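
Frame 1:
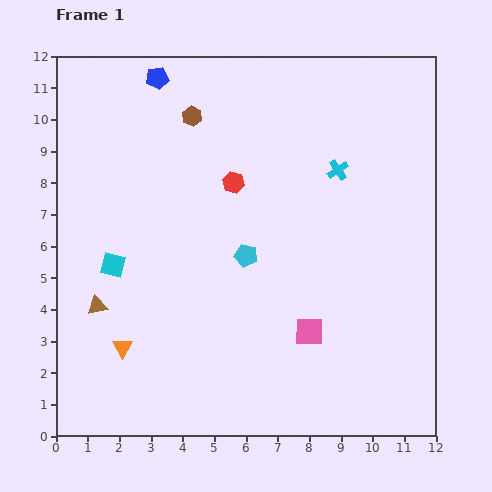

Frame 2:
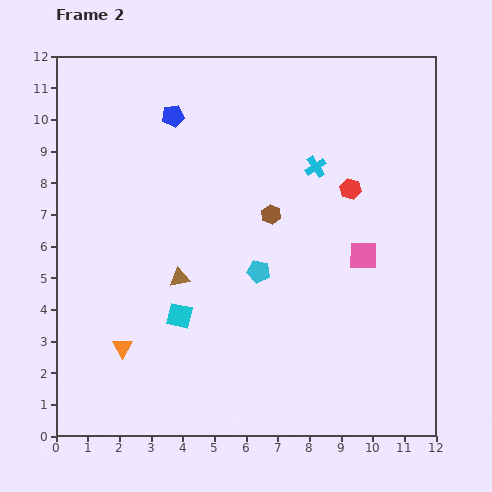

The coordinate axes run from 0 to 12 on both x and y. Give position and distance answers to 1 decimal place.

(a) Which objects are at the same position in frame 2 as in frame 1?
the orange triangle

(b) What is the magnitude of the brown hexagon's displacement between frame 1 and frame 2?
4.0

The brown hexagon moved from (4.3, 10.1) to (6.8, 7.0), a distance of √(2.5² + 3.1²) ≈ 4.0.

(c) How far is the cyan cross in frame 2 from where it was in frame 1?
0.7

The cyan cross moved from (8.9, 8.4) to (8.2, 8.5), a distance of √(0.7² + 0.1²) ≈ 0.7.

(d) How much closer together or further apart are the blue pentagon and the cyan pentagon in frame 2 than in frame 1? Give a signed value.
-0.7

Distance in frame 1: 6.3. Distance in frame 2: 5.6.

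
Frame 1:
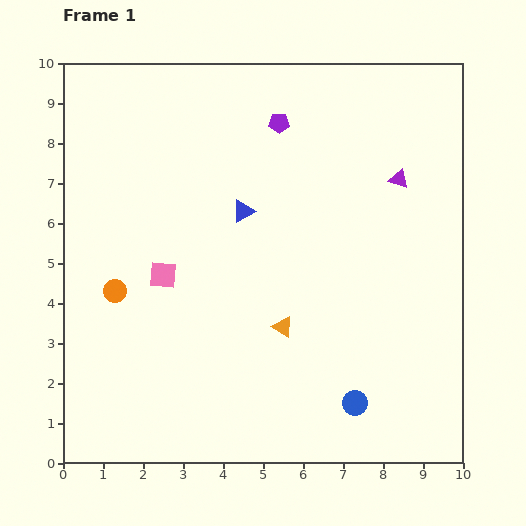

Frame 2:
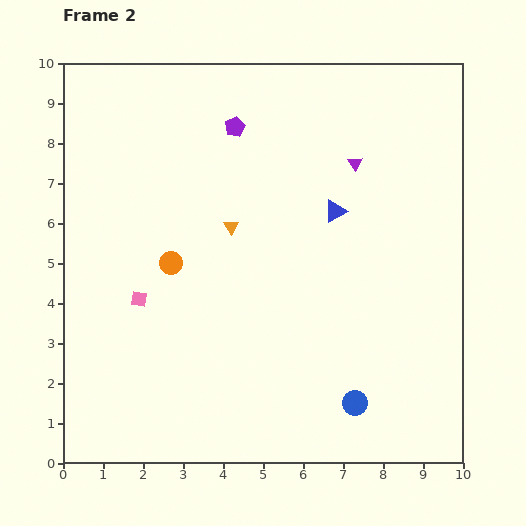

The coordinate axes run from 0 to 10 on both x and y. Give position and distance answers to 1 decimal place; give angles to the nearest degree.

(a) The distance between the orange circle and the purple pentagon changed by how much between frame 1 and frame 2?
-2.1

Distance in frame 1: 5.9. Distance in frame 2: 3.8.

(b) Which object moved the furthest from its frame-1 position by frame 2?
the orange triangle

(moved 2.8; next 2.3)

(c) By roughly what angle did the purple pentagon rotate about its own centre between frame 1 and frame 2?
25° counter-clockwise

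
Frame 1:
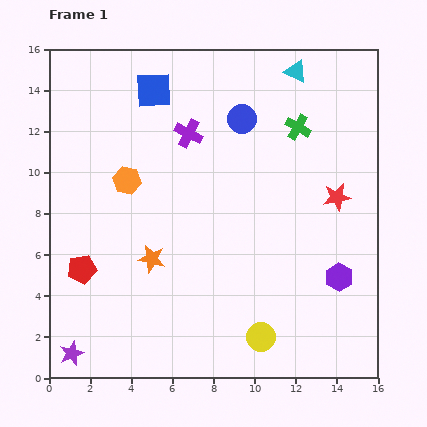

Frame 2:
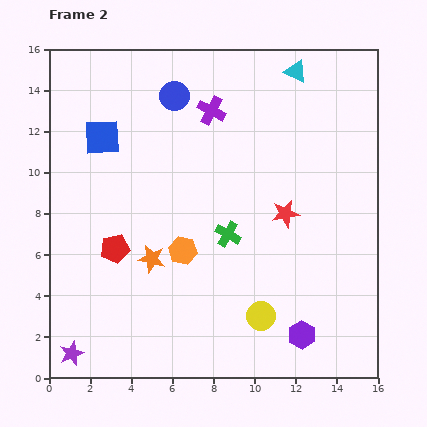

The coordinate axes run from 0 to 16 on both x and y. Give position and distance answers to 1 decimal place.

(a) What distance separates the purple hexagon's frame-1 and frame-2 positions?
3.3

The purple hexagon moved from (14.1, 4.9) to (12.3, 2.1), a distance of √(1.8² + 2.8²) ≈ 3.3.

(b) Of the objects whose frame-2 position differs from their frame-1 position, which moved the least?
the yellow circle

(moved 1.0)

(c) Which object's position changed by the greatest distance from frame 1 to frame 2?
the green cross

(moved 6.2; next 4.3)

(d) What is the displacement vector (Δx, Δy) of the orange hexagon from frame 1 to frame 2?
(2.7, -3.4)

The orange hexagon was at (3.8, 9.6) in frame 1 and (6.5, 6.2) in frame 2.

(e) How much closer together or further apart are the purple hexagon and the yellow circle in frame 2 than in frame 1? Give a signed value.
-2.6

Distance in frame 1: 4.8. Distance in frame 2: 2.2.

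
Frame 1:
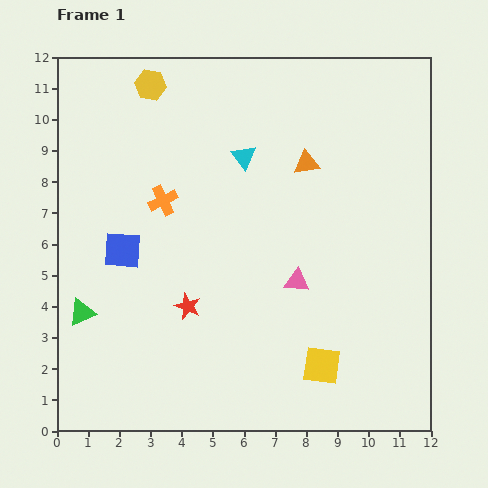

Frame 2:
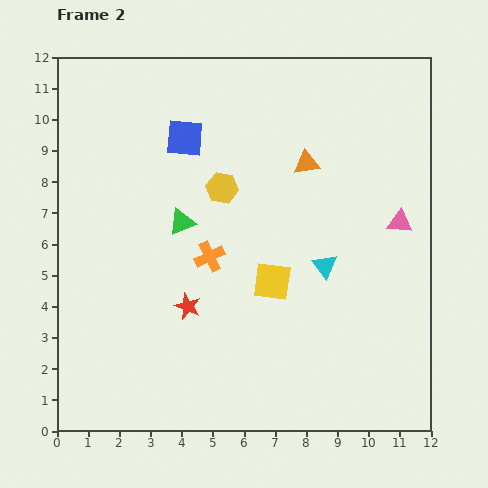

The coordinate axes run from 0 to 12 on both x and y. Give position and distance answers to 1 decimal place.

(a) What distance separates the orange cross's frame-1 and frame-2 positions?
2.3

The orange cross moved from (3.4, 7.4) to (4.9, 5.6), a distance of √(1.5² + 1.8²) ≈ 2.3.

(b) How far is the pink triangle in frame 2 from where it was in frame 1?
3.8

The pink triangle moved from (7.7, 4.8) to (11.0, 6.7), a distance of √(3.3² + 1.9²) ≈ 3.8.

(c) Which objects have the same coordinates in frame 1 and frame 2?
the red star, the orange triangle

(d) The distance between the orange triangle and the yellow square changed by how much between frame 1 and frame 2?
-2.5

Distance in frame 1: 6.5. Distance in frame 2: 4.0.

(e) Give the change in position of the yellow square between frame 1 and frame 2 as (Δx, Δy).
(-1.6, 2.7)

The yellow square was at (8.5, 2.1) in frame 1 and (6.9, 4.8) in frame 2.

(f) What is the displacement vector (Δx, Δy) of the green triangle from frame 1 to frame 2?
(3.2, 2.9)

The green triangle was at (0.8, 3.8) in frame 1 and (4.0, 6.7) in frame 2.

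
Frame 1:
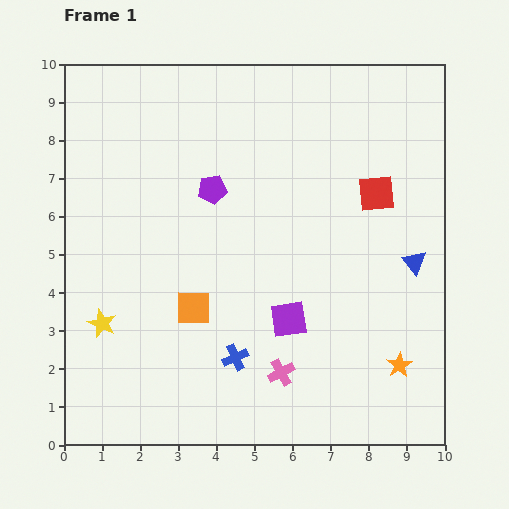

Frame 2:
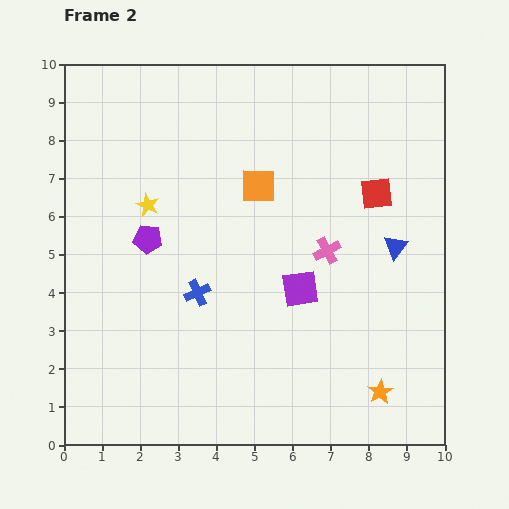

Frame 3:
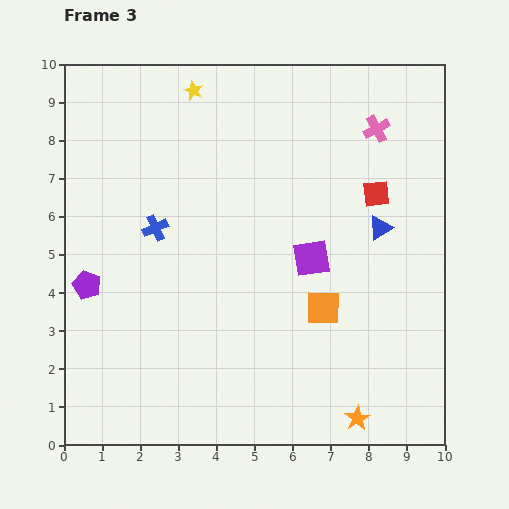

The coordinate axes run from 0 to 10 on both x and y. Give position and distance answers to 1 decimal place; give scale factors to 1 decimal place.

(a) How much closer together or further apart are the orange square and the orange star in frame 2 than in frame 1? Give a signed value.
+0.7

Distance in frame 1: 5.6. Distance in frame 2: 6.3.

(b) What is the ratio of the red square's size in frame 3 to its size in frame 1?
0.7×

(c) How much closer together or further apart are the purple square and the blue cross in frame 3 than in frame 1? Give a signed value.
+2.5

Distance in frame 1: 1.7. Distance in frame 3: 4.2.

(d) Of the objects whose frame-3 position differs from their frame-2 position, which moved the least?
the blue triangle

(moved 0.6)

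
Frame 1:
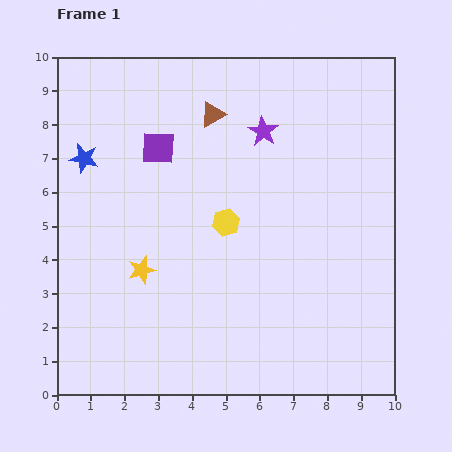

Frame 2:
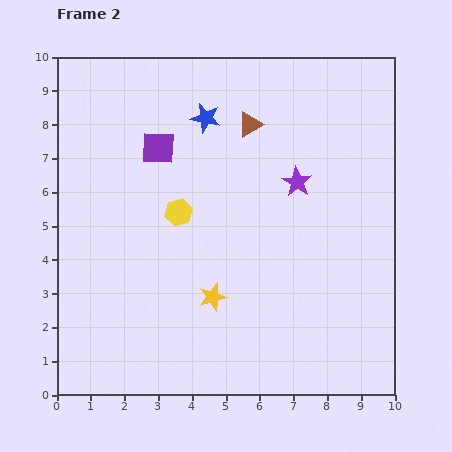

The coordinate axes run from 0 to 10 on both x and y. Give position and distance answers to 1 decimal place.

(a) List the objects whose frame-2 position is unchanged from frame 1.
the purple square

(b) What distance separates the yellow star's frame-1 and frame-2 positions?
2.2

The yellow star moved from (2.5, 3.7) to (4.6, 2.9), a distance of √(2.1² + 0.8²) ≈ 2.2.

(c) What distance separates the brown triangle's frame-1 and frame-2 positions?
1.1

The brown triangle moved from (4.6, 8.3) to (5.7, 8.0), a distance of √(1.1² + 0.3²) ≈ 1.1.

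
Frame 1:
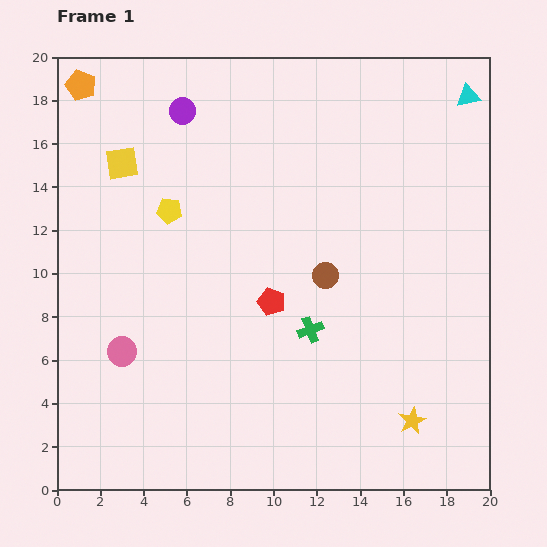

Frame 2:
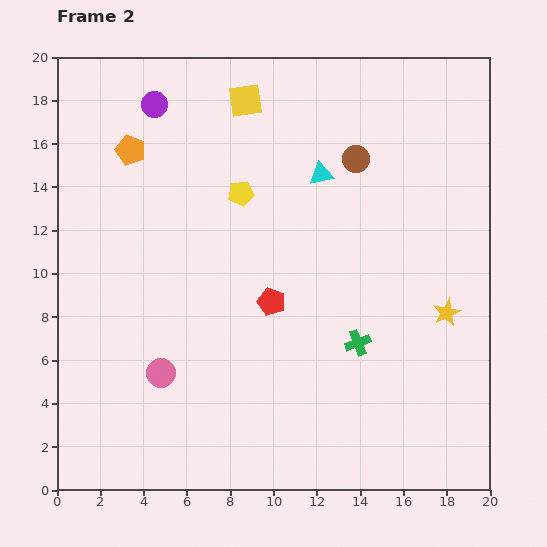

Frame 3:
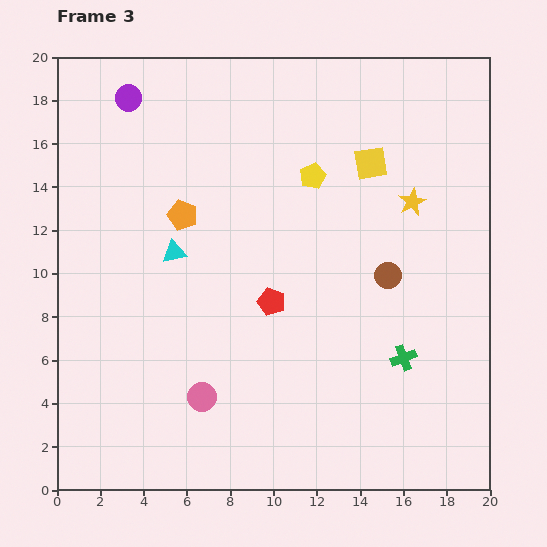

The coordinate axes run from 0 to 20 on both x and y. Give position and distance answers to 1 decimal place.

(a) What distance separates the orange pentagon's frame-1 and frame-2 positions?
3.8

The orange pentagon moved from (1.1, 18.7) to (3.4, 15.7), a distance of √(2.3² + 3.0²) ≈ 3.8.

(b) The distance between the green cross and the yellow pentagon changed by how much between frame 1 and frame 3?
+0.9

Distance in frame 1: 8.5. Distance in frame 3: 9.4.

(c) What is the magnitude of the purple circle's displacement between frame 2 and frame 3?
1.2

The purple circle moved from (4.5, 17.8) to (3.3, 18.1), a distance of √(1.2² + 0.3²) ≈ 1.2.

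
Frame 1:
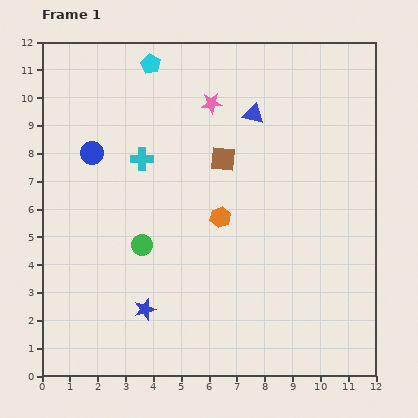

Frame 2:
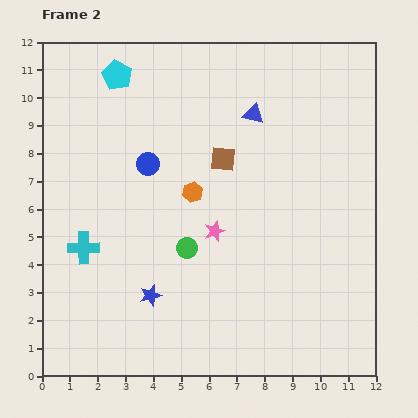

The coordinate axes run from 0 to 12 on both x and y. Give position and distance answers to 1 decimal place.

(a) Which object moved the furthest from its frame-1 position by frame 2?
the pink star

(moved 4.6; next 3.8)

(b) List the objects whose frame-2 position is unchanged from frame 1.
the brown square, the blue triangle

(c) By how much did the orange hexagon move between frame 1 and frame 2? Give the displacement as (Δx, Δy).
(-1.0, 0.9)

The orange hexagon was at (6.4, 5.7) in frame 1 and (5.4, 6.6) in frame 2.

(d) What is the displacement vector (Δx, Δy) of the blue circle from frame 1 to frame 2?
(2.0, -0.4)

The blue circle was at (1.8, 8.0) in frame 1 and (3.8, 7.6) in frame 2.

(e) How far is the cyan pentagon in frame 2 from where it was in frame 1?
1.3

The cyan pentagon moved from (3.9, 11.2) to (2.7, 10.8), a distance of √(1.2² + 0.4²) ≈ 1.3.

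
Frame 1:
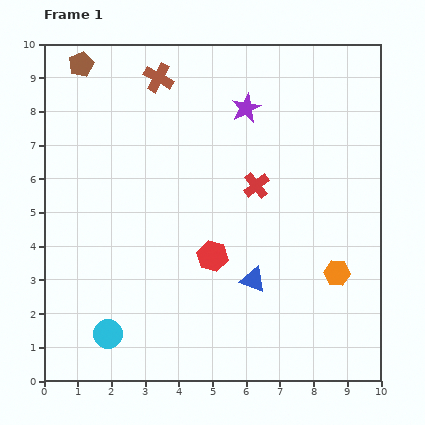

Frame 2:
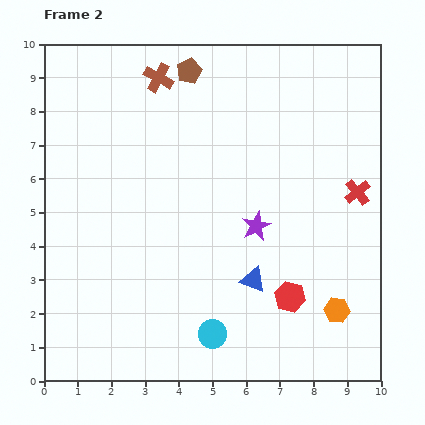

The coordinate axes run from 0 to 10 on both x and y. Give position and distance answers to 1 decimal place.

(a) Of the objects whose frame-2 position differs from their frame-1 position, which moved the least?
the orange hexagon

(moved 1.1)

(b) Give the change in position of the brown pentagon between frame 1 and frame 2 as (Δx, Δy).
(3.2, -0.2)

The brown pentagon was at (1.1, 9.4) in frame 1 and (4.3, 9.2) in frame 2.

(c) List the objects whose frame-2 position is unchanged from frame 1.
the blue triangle, the brown cross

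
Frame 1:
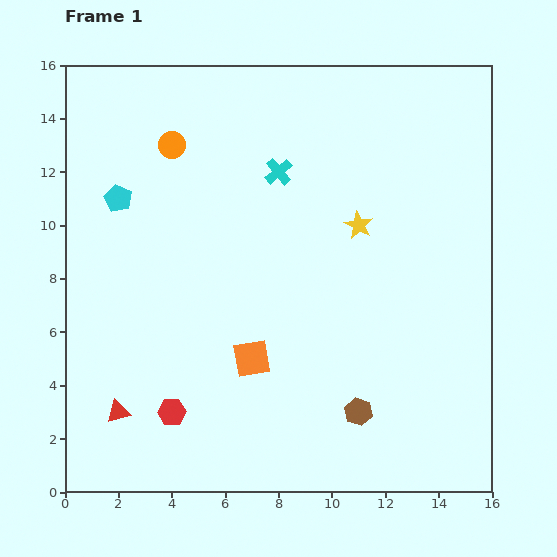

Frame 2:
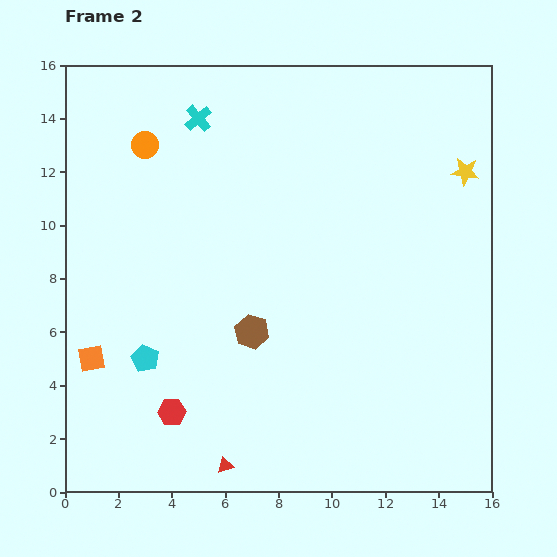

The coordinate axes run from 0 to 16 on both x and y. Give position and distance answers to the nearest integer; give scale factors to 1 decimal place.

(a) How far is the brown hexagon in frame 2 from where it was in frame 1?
5

The brown hexagon moved from (11, 3) to (7, 6), a distance of √(4² + 3²) ≈ 5.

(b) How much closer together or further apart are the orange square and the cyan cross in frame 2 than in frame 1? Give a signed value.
+3

Distance in frame 1: 7. Distance in frame 2: 10.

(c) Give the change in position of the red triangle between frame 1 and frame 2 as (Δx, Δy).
(4, -2)

The red triangle was at (2, 3) in frame 1 and (6, 1) in frame 2.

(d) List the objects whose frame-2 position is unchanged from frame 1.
the red hexagon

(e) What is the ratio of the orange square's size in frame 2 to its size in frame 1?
0.7×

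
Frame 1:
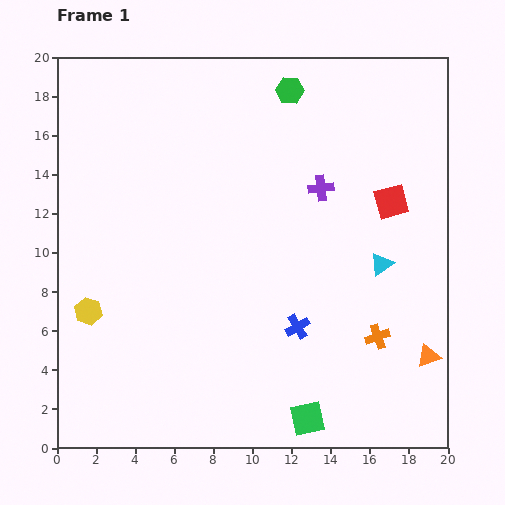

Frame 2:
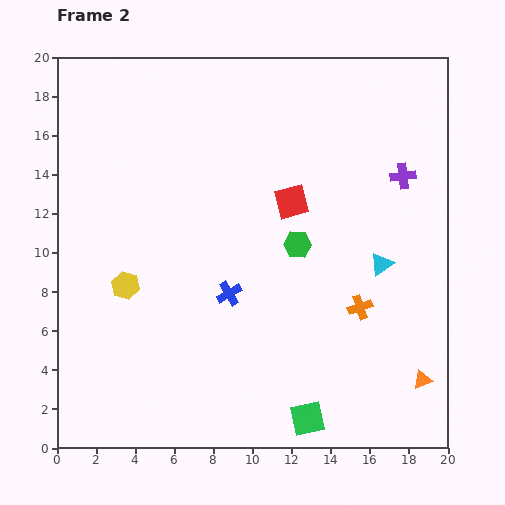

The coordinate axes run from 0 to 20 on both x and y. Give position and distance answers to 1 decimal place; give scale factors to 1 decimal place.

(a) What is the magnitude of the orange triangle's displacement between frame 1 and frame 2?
1.2

The orange triangle moved from (19.0, 4.7) to (18.7, 3.5), a distance of √(0.3² + 1.2²) ≈ 1.2.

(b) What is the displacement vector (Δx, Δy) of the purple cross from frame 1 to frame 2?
(4.2, 0.6)

The purple cross was at (13.5, 13.3) in frame 1 and (17.7, 13.9) in frame 2.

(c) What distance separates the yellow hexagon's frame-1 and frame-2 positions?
2.3

The yellow hexagon moved from (1.6, 7.0) to (3.5, 8.3), a distance of √(1.9² + 1.3²) ≈ 2.3.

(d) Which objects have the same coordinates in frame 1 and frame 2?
the green square, the cyan triangle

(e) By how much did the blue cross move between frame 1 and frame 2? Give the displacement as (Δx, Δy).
(-3.5, 1.7)

The blue cross was at (12.3, 6.2) in frame 1 and (8.8, 7.9) in frame 2.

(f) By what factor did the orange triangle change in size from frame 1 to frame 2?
0.8×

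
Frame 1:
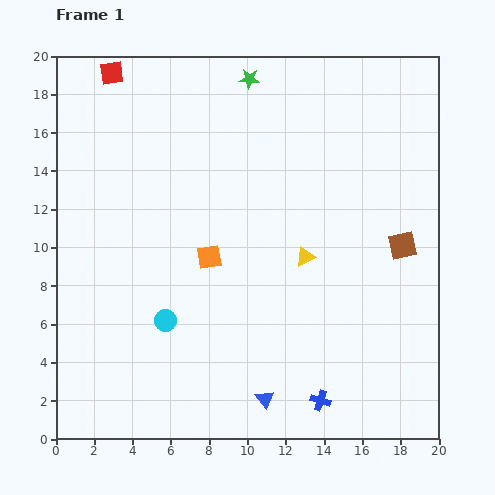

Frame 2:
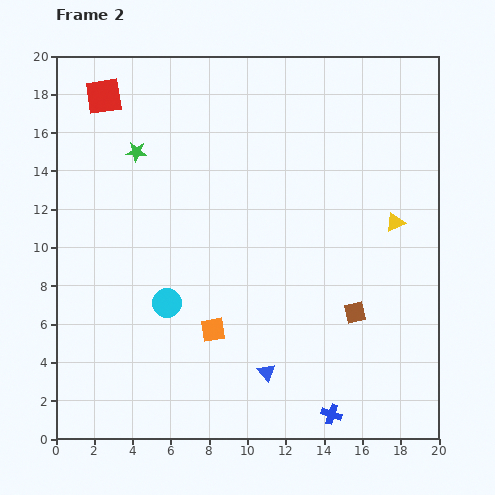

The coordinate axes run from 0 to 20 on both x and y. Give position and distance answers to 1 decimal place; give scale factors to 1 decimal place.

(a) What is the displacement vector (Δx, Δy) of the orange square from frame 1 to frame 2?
(0.2, -3.8)

The orange square was at (8.0, 9.5) in frame 1 and (8.2, 5.7) in frame 2.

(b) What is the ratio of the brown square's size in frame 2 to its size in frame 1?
0.7×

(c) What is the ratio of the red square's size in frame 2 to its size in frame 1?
1.5×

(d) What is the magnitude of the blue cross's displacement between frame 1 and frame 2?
0.9

The blue cross moved from (13.8, 2.0) to (14.4, 1.3), a distance of √(0.6² + 0.7²) ≈ 0.9.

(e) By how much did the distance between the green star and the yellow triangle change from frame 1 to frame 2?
+4.3

Distance in frame 1: 9.7. Distance in frame 2: 14.0.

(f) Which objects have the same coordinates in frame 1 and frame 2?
none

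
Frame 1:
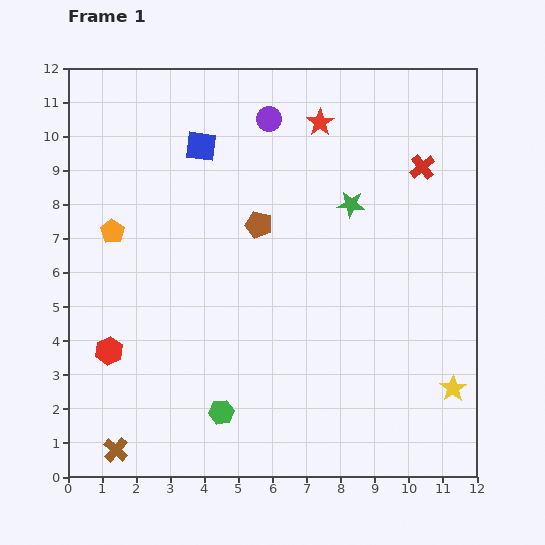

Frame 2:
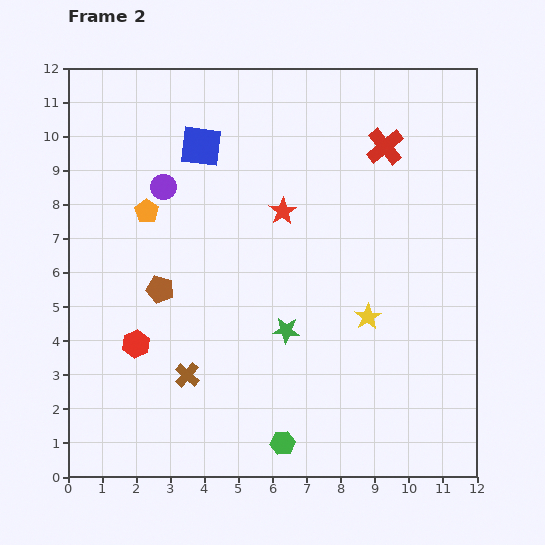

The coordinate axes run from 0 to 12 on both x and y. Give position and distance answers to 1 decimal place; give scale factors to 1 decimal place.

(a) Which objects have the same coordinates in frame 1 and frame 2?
the blue square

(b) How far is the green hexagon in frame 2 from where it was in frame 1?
2.0

The green hexagon moved from (4.5, 1.9) to (6.3, 1.0), a distance of √(1.8² + 0.9²) ≈ 2.0.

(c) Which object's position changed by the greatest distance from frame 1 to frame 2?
the green star

(moved 4.2; next 3.7)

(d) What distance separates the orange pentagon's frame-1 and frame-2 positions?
1.2

The orange pentagon moved from (1.3, 7.2) to (2.3, 7.8), a distance of √(1.0² + 0.6²) ≈ 1.2.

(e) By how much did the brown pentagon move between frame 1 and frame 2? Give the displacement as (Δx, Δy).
(-2.9, -1.9)

The brown pentagon was at (5.6, 7.4) in frame 1 and (2.7, 5.5) in frame 2.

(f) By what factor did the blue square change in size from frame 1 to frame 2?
1.3×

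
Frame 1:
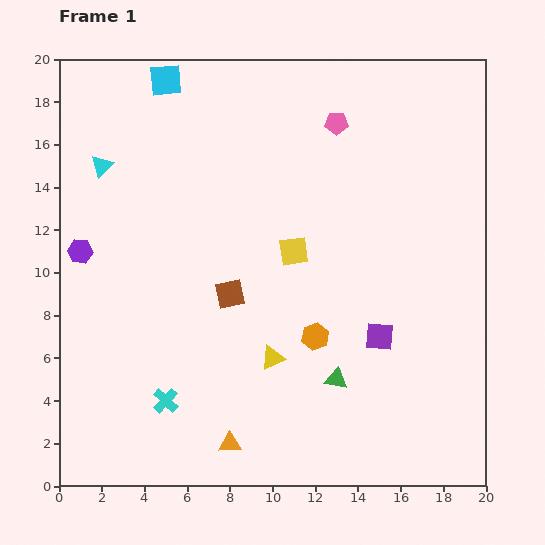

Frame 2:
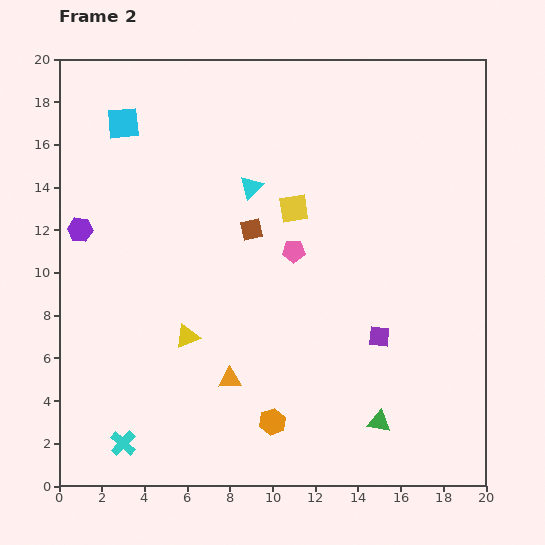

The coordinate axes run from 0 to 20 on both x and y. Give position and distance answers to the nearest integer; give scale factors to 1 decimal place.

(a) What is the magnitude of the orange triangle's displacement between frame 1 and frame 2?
3

The orange triangle moved from (8, 2) to (8, 5), a distance of √(0² + 3²) ≈ 3.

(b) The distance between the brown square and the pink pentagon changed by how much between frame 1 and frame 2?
-7

Distance in frame 1: 9. Distance in frame 2: 2.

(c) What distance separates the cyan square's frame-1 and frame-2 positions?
3

The cyan square moved from (5, 19) to (3, 17), a distance of √(2² + 2²) ≈ 3.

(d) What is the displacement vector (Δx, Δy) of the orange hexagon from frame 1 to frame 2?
(-2, -4)

The orange hexagon was at (12, 7) in frame 1 and (10, 3) in frame 2.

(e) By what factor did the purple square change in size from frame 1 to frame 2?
0.7×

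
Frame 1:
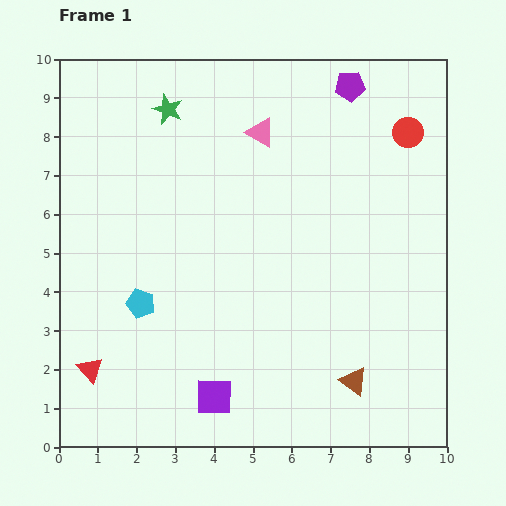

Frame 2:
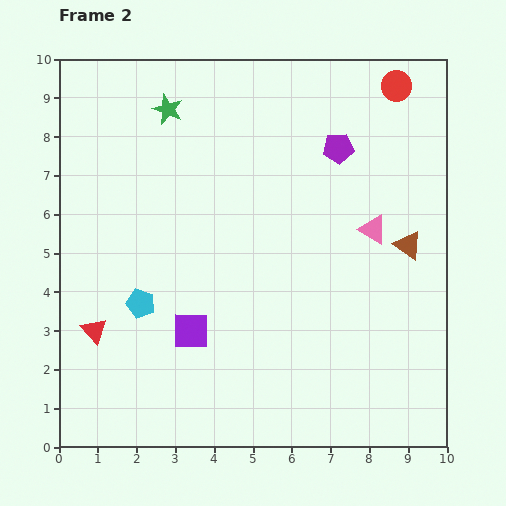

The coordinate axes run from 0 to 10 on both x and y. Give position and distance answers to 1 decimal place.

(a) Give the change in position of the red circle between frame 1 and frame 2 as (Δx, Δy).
(-0.3, 1.2)

The red circle was at (9.0, 8.1) in frame 1 and (8.7, 9.3) in frame 2.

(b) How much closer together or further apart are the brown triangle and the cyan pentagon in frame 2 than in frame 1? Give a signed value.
+1.2

Distance in frame 1: 5.9. Distance in frame 2: 7.1.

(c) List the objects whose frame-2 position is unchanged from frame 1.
the cyan pentagon, the green star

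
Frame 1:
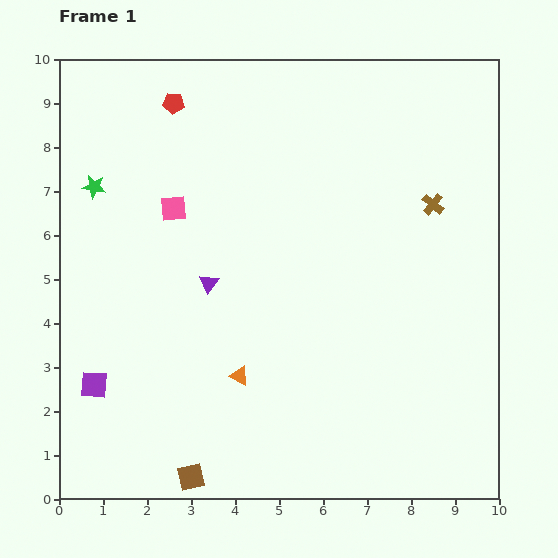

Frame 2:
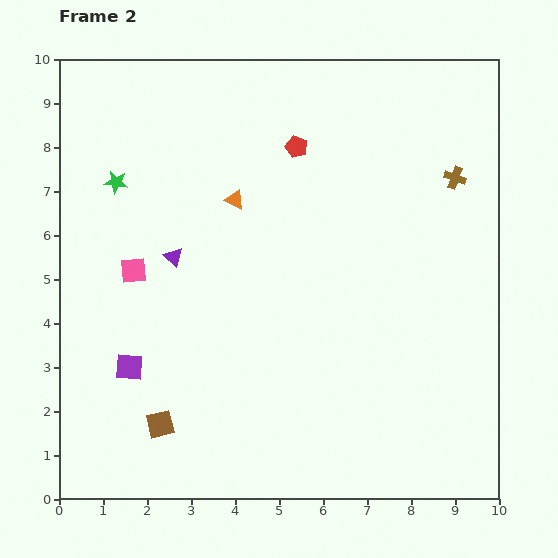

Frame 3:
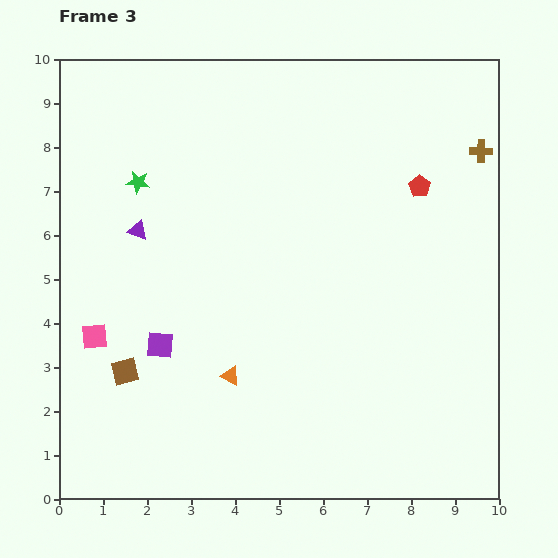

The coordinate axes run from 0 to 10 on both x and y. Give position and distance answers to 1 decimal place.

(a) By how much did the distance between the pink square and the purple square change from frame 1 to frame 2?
-2.2

Distance in frame 1: 4.4. Distance in frame 2: 2.2.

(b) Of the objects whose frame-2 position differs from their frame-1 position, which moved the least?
the green star

(moved 0.5)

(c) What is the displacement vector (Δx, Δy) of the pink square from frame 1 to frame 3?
(-1.8, -2.9)

The pink square was at (2.6, 6.6) in frame 1 and (0.8, 3.7) in frame 3.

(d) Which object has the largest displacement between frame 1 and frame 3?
the red pentagon

(moved 5.9; next 3.4)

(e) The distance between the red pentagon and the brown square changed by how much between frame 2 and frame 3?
+0.9

Distance in frame 2: 7.0. Distance in frame 3: 7.9.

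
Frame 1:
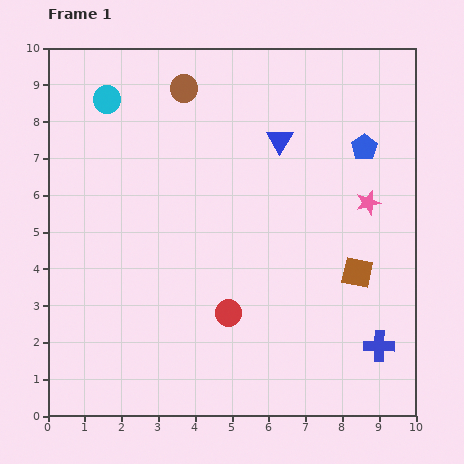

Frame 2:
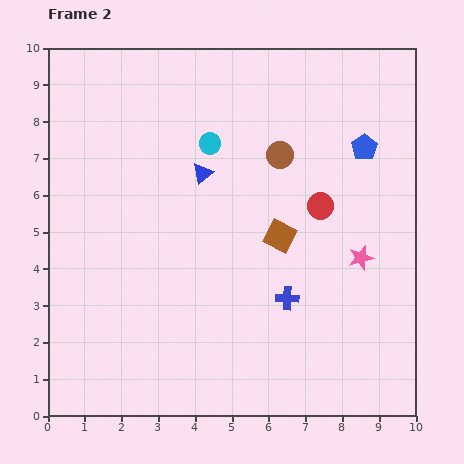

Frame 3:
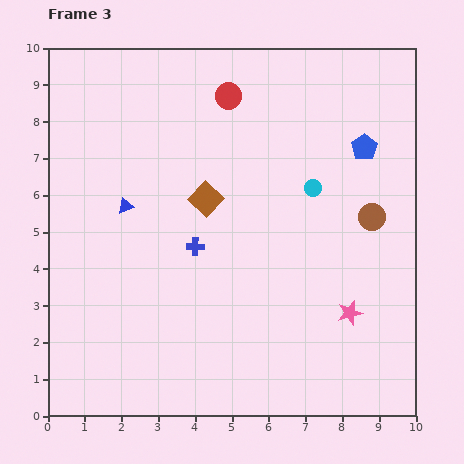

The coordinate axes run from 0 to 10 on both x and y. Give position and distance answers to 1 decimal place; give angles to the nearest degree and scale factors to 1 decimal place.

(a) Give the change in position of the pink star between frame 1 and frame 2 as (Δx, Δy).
(-0.2, -1.5)

The pink star was at (8.7, 5.8) in frame 1 and (8.5, 4.3) in frame 2.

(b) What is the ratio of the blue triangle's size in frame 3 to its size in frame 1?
0.6×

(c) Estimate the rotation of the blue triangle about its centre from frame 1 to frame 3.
41° clockwise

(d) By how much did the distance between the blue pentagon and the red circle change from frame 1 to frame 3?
-1.8

Distance in frame 1: 5.8. Distance in frame 3: 4.0.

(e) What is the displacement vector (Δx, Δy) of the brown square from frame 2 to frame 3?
(-2.0, 1.0)

The brown square was at (6.3, 4.9) in frame 2 and (4.3, 5.9) in frame 3.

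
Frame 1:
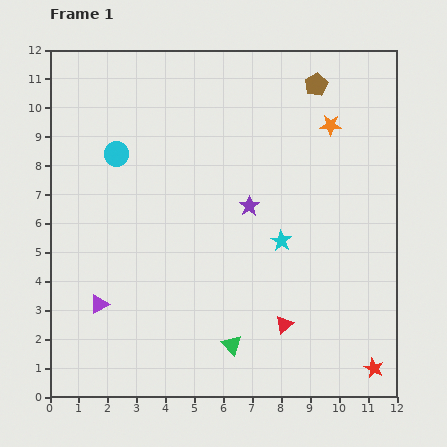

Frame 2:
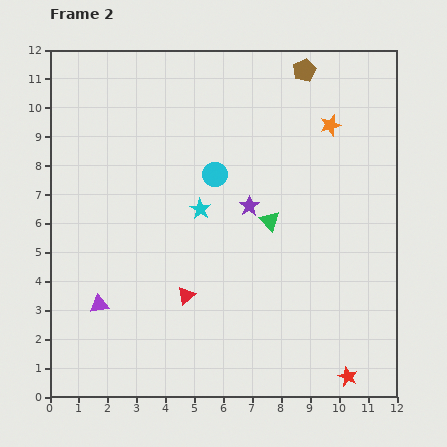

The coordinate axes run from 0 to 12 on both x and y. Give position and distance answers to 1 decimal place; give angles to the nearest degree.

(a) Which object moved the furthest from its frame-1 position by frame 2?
the green triangle

(moved 4.5; next 3.5)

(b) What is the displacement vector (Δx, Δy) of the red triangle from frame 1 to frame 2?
(-3.4, 1.0)

The red triangle was at (8.1, 2.5) in frame 1 and (4.7, 3.5) in frame 2.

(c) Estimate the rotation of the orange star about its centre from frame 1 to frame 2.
16° counter-clockwise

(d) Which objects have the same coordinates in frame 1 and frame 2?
the purple triangle, the orange star, the purple star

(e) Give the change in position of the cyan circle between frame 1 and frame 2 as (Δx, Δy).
(3.4, -0.7)

The cyan circle was at (2.3, 8.4) in frame 1 and (5.7, 7.7) in frame 2.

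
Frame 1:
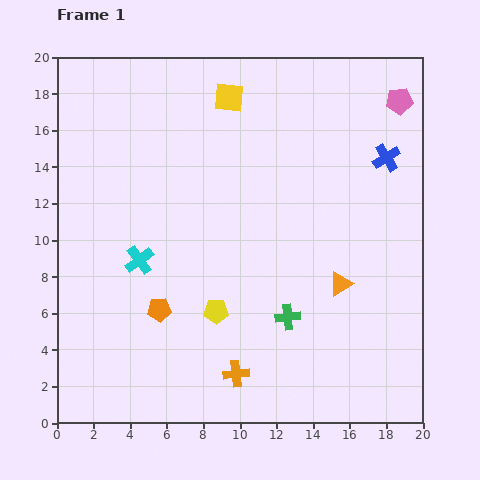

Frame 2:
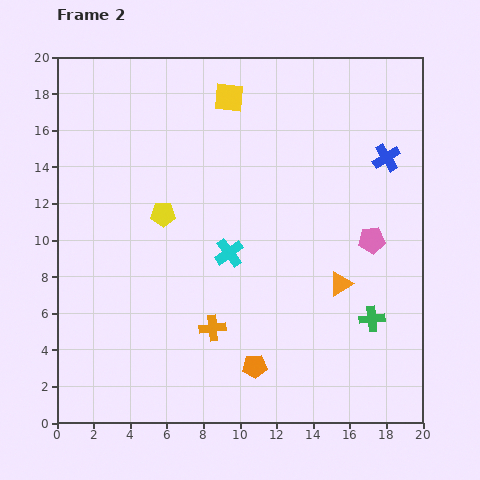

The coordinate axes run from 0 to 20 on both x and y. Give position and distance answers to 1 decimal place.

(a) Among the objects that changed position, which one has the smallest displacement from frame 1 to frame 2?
the orange cross

(moved 2.8)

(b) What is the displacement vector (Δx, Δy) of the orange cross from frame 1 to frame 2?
(-1.3, 2.5)

The orange cross was at (9.8, 2.7) in frame 1 and (8.5, 5.2) in frame 2.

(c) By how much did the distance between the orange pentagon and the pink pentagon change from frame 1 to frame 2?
-8.0

Distance in frame 1: 17.4. Distance in frame 2: 9.4.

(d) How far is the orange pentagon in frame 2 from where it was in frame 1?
6.1

The orange pentagon moved from (5.6, 6.2) to (10.8, 3.1), a distance of √(5.2² + 3.1²) ≈ 6.1.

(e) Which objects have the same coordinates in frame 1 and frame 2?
the orange triangle, the blue cross, the yellow square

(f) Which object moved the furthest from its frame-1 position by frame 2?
the pink pentagon

(moved 7.7; next 6.1)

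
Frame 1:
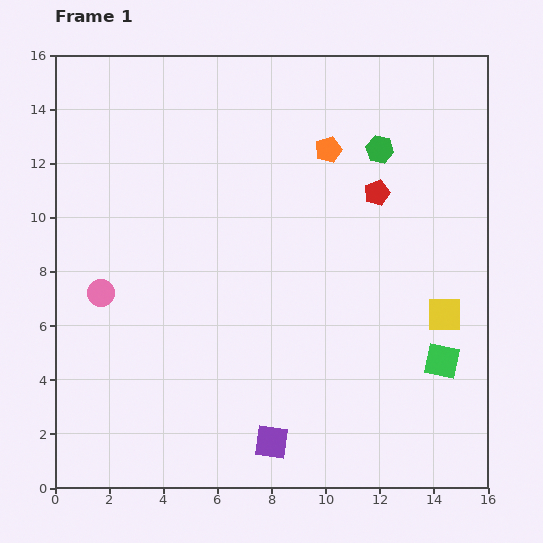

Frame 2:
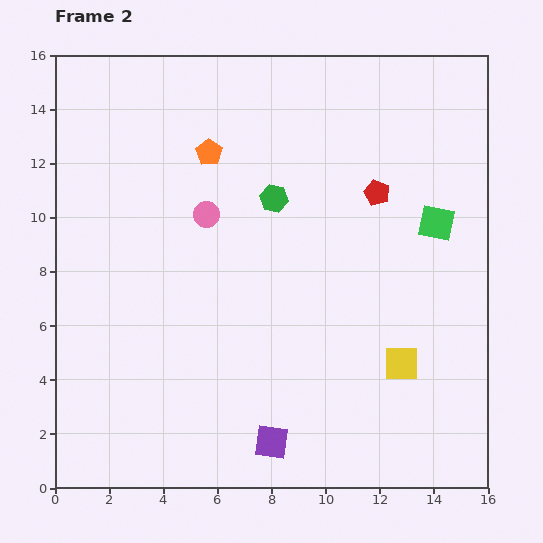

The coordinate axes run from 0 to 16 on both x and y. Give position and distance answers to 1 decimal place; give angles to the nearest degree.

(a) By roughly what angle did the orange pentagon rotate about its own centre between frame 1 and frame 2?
19° counter-clockwise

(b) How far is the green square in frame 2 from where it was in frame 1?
5.1

The green square moved from (14.3, 4.7) to (14.1, 9.8), a distance of √(0.2² + 5.1²) ≈ 5.1.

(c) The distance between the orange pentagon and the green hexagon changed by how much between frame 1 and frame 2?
+1.0

Distance in frame 1: 1.9. Distance in frame 2: 2.9.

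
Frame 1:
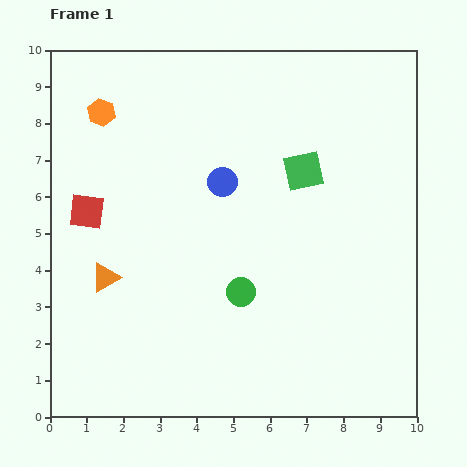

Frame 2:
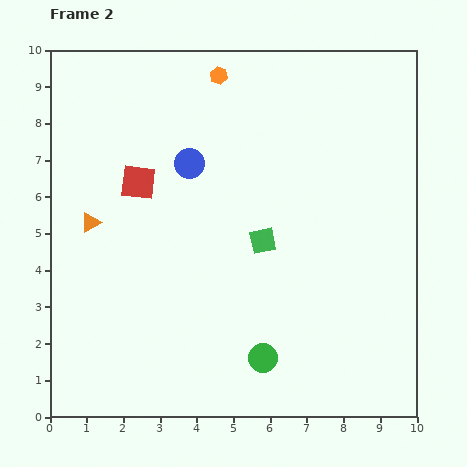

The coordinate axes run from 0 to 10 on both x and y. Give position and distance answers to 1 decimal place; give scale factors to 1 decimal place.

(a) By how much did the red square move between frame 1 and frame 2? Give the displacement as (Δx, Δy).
(1.4, 0.8)

The red square was at (1.0, 5.6) in frame 1 and (2.4, 6.4) in frame 2.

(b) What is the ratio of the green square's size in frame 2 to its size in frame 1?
0.7×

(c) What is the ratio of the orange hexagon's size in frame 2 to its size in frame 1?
0.6×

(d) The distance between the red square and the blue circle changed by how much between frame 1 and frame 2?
-2.3

Distance in frame 1: 3.8. Distance in frame 2: 1.5.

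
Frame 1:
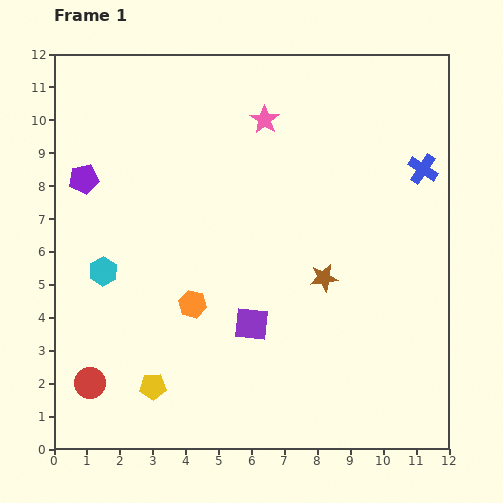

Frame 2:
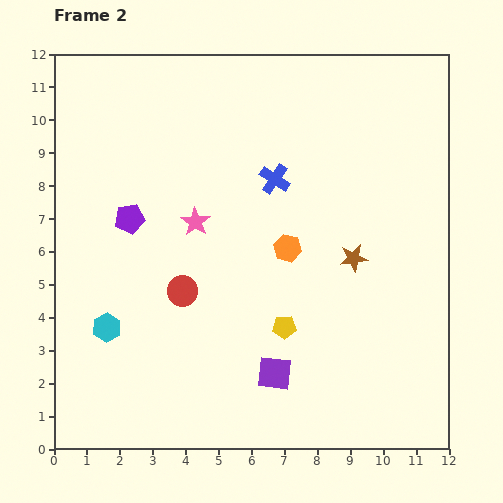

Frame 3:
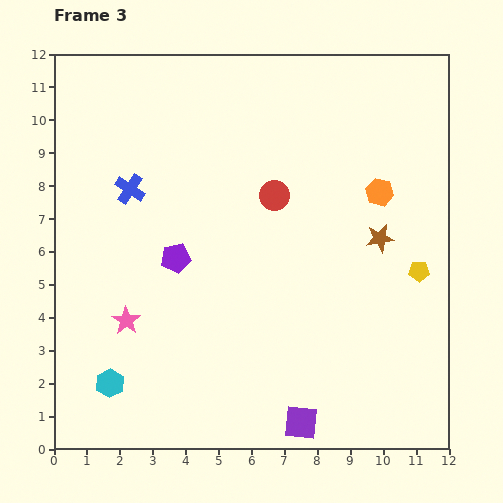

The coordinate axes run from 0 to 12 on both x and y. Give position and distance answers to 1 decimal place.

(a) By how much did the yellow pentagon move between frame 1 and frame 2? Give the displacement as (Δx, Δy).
(4.0, 1.8)

The yellow pentagon was at (3.0, 1.9) in frame 1 and (7.0, 3.7) in frame 2.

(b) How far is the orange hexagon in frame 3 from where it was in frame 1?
6.6

The orange hexagon moved from (4.2, 4.4) to (9.9, 7.8), a distance of √(5.7² + 3.4²) ≈ 6.6.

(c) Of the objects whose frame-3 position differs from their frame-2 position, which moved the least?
the brown star

(moved 1.0)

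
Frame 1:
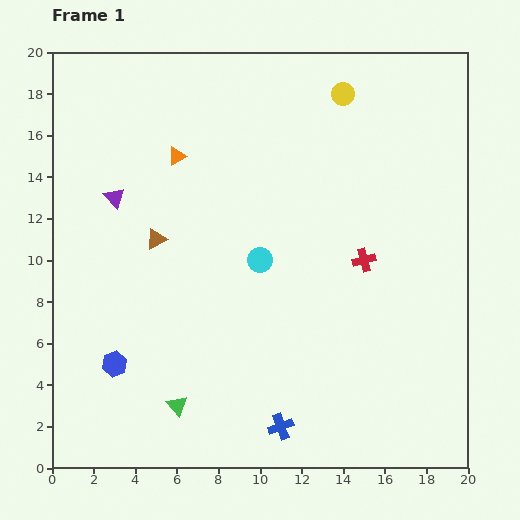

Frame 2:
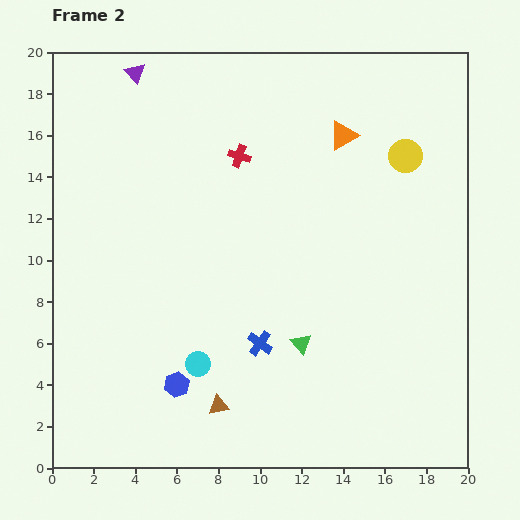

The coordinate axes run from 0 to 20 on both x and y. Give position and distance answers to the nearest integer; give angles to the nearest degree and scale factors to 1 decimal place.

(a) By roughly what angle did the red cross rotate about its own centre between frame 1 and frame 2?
35° clockwise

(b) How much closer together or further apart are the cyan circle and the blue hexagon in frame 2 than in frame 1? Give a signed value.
-8

Distance in frame 1: 9. Distance in frame 2: 1.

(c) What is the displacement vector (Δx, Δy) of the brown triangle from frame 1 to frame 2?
(3, -8)

The brown triangle was at (5, 11) in frame 1 and (8, 3) in frame 2.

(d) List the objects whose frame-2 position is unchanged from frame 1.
none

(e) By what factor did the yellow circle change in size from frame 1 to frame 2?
1.4×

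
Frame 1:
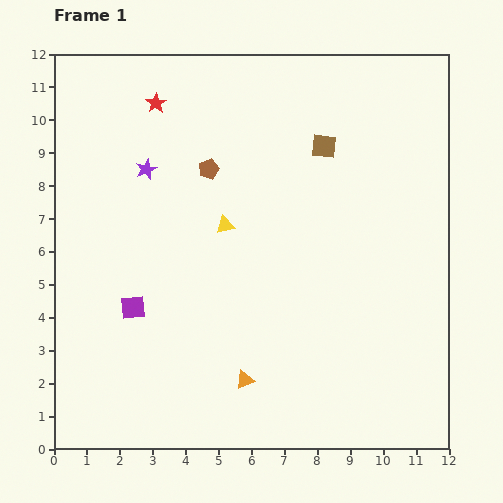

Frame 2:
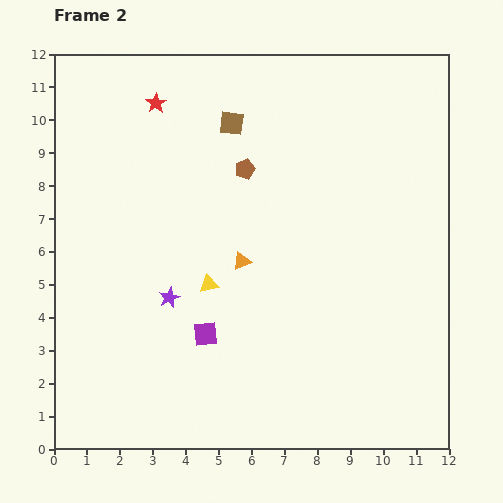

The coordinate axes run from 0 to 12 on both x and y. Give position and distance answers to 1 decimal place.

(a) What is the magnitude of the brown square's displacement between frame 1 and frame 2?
2.9

The brown square moved from (8.2, 9.2) to (5.4, 9.9), a distance of √(2.8² + 0.7²) ≈ 2.9.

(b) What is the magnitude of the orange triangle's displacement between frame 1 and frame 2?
3.6

The orange triangle moved from (5.8, 2.1) to (5.7, 5.7), a distance of √(0.1² + 3.6²) ≈ 3.6.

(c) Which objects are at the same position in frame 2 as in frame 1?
the red star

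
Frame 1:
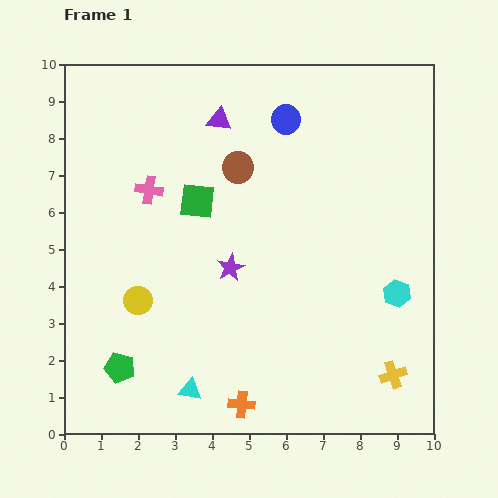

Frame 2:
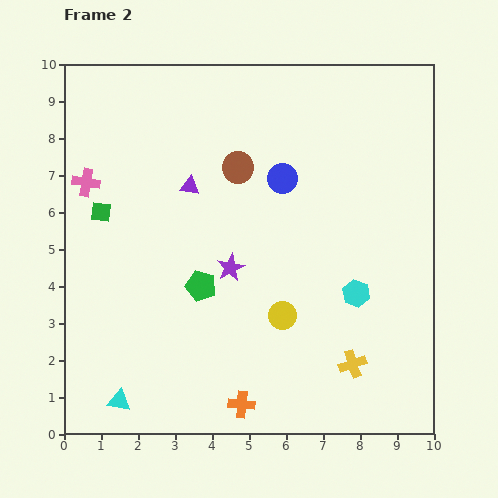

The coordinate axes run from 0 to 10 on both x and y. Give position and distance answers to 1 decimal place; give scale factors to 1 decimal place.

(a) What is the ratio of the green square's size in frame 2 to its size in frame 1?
0.6×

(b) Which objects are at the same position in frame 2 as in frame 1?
the brown circle, the orange cross, the purple star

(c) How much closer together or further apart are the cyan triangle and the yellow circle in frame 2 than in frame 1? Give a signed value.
+2.2

Distance in frame 1: 2.8. Distance in frame 2: 5.0.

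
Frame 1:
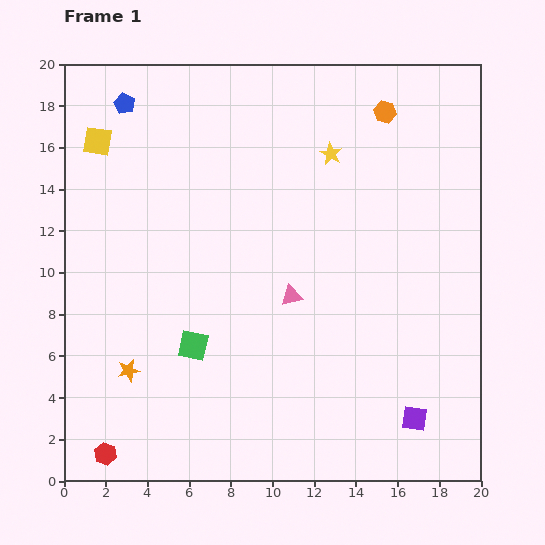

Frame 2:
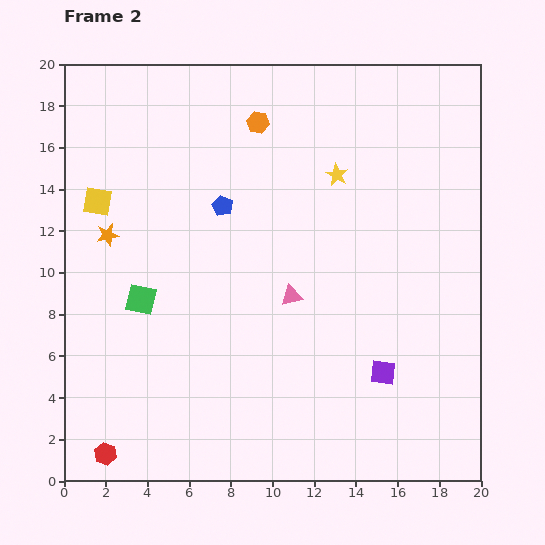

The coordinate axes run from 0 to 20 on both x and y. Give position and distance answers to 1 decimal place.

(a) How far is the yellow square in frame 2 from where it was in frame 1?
2.9

The yellow square moved from (1.6, 16.3) to (1.6, 13.4), a distance of √(0.0² + 2.9²) ≈ 2.9.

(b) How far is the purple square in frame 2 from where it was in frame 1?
2.7

The purple square moved from (16.8, 3.0) to (15.3, 5.2), a distance of √(1.5² + 2.2²) ≈ 2.7.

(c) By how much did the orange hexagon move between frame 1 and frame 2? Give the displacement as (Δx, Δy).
(-6.1, -0.5)

The orange hexagon was at (15.4, 17.7) in frame 1 and (9.3, 17.2) in frame 2.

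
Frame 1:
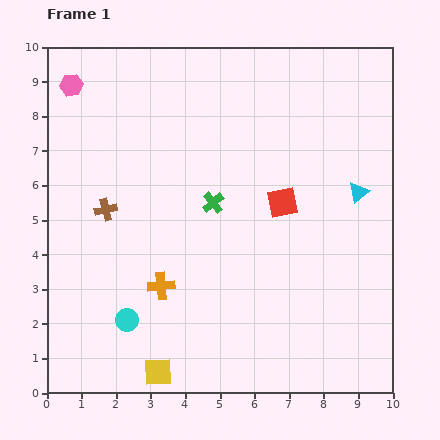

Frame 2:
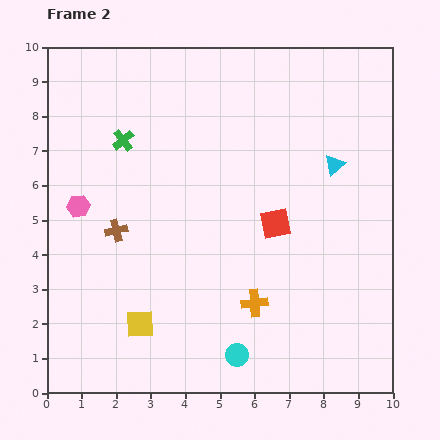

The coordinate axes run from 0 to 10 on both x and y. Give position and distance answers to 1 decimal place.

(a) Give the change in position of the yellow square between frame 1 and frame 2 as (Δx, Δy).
(-0.5, 1.4)

The yellow square was at (3.2, 0.6) in frame 1 and (2.7, 2.0) in frame 2.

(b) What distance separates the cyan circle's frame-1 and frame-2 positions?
3.4

The cyan circle moved from (2.3, 2.1) to (5.5, 1.1), a distance of √(3.2² + 1.0²) ≈ 3.4.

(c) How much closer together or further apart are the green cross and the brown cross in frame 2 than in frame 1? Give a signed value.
-0.5

Distance in frame 1: 3.1. Distance in frame 2: 2.6.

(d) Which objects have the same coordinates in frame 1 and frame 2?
none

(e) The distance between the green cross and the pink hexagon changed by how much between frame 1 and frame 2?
-3.0

Distance in frame 1: 5.3. Distance in frame 2: 2.3.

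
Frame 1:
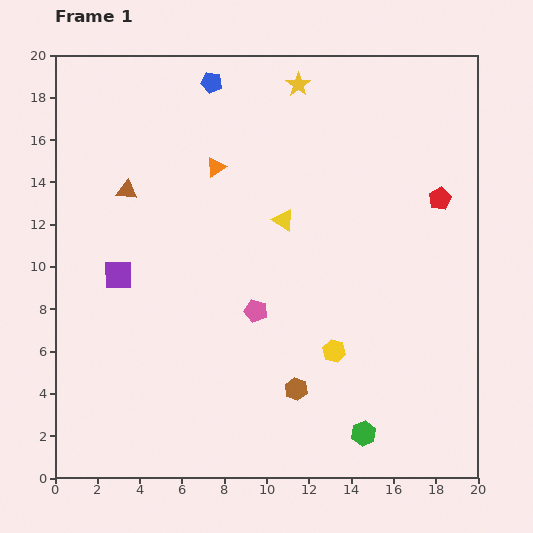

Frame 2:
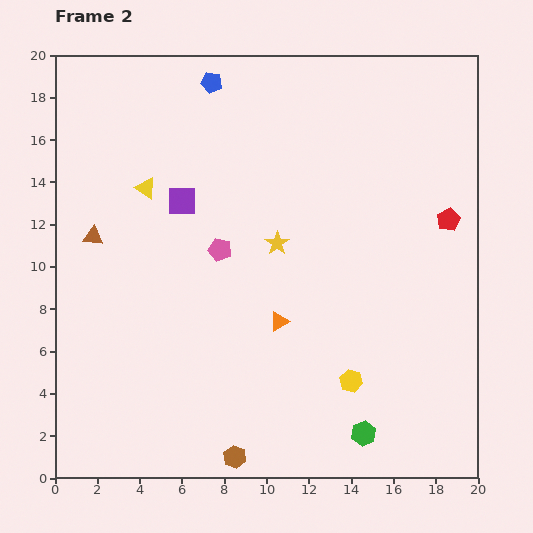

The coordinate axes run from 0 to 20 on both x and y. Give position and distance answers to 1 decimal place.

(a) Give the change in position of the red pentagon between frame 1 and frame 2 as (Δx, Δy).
(0.4, -1.0)

The red pentagon was at (18.2, 13.2) in frame 1 and (18.6, 12.2) in frame 2.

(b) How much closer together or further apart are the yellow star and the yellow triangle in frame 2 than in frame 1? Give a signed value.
+0.3

Distance in frame 1: 6.4. Distance in frame 2: 6.7.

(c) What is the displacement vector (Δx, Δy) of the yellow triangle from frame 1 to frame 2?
(-6.5, 1.5)

The yellow triangle was at (10.8, 12.2) in frame 1 and (4.3, 13.7) in frame 2.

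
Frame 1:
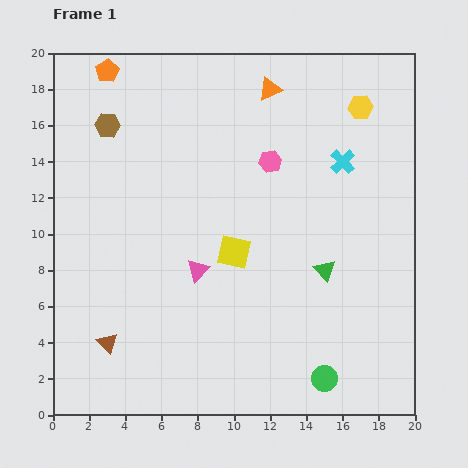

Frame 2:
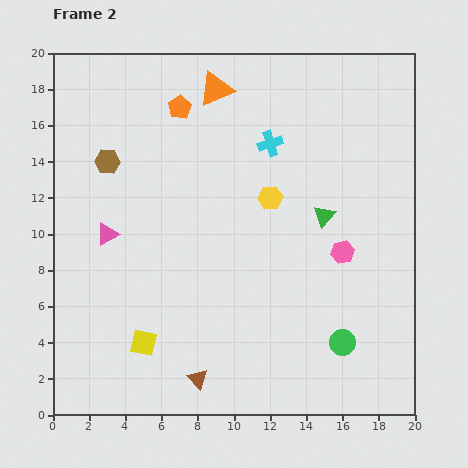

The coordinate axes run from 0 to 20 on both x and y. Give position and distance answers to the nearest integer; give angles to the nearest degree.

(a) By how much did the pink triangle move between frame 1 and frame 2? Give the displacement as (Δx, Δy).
(-5, 2)

The pink triangle was at (8, 8) in frame 1 and (3, 10) in frame 2.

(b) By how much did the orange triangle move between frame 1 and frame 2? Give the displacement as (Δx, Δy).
(-3, 0)

The orange triangle was at (12, 18) in frame 1 and (9, 18) in frame 2.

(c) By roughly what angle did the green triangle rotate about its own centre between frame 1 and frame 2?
25° clockwise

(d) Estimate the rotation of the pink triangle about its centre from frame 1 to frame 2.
16° clockwise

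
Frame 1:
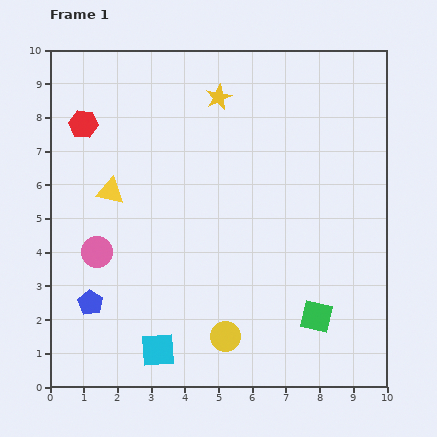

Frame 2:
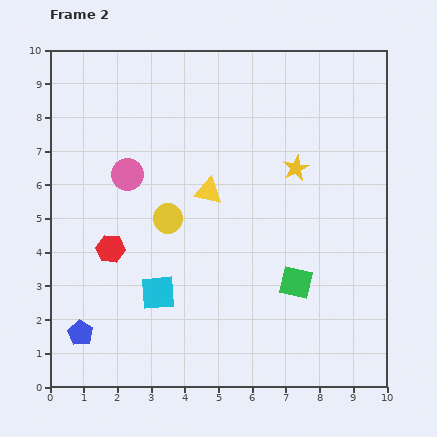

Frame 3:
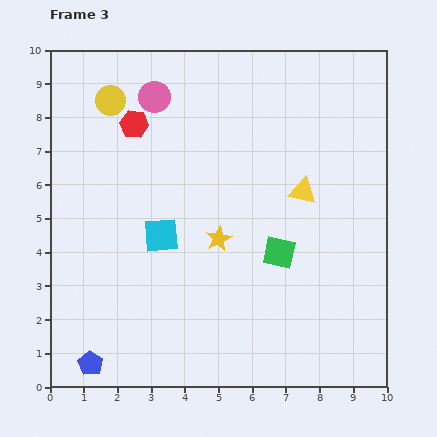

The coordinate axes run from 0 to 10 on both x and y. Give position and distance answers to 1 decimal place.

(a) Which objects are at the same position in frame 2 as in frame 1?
none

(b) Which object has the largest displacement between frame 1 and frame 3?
the yellow circle

(moved 7.8; next 5.7)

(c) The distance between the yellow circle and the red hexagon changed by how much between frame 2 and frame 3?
-0.9

Distance in frame 2: 1.9. Distance in frame 3: 1.0.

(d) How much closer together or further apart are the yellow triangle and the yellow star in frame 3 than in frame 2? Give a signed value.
+0.2

Distance in frame 2: 2.7. Distance in frame 3: 2.9.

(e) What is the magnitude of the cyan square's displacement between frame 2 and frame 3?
1.7

The cyan square moved from (3.2, 2.8) to (3.3, 4.5), a distance of √(0.1² + 1.7²) ≈ 1.7.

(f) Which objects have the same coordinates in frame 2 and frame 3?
none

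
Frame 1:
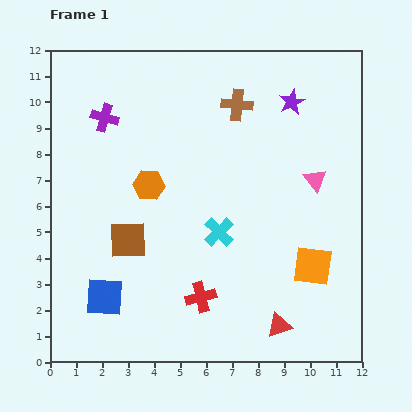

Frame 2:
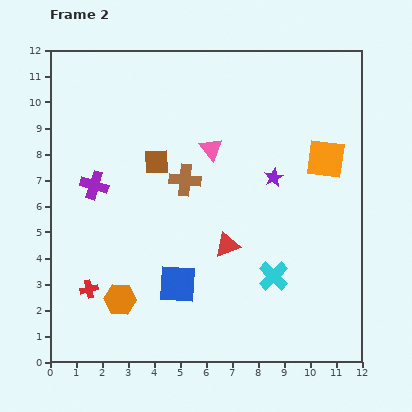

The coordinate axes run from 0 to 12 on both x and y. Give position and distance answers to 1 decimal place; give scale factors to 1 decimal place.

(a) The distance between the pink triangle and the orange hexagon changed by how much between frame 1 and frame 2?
+0.4

Distance in frame 1: 6.4. Distance in frame 2: 6.8.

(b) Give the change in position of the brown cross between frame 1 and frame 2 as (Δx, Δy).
(-2.0, -2.9)

The brown cross was at (7.2, 9.9) in frame 1 and (5.2, 7.0) in frame 2.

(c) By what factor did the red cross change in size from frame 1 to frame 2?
0.6×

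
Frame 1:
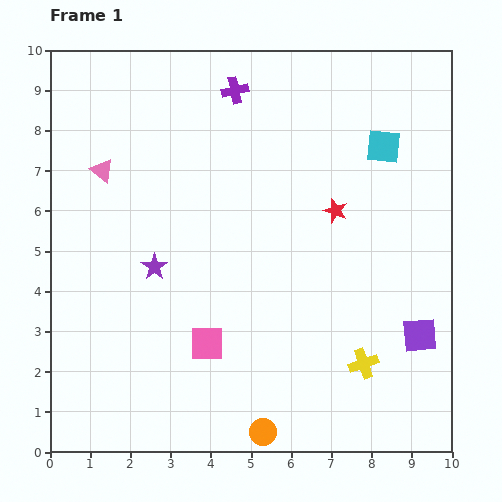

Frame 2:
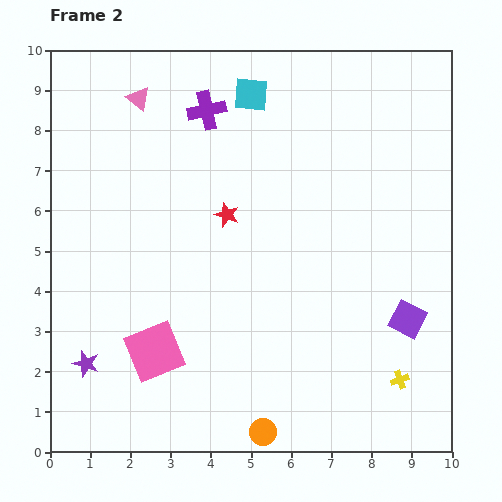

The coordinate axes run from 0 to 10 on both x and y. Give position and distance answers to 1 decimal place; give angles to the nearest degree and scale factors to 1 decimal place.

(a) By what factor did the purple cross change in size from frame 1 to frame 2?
1.5×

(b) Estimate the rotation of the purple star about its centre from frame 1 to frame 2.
19° counter-clockwise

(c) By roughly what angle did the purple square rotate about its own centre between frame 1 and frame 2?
31° clockwise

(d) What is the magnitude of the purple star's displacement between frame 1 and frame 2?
2.9

The purple star moved from (2.6, 4.6) to (0.9, 2.2), a distance of √(1.7² + 2.4²) ≈ 2.9.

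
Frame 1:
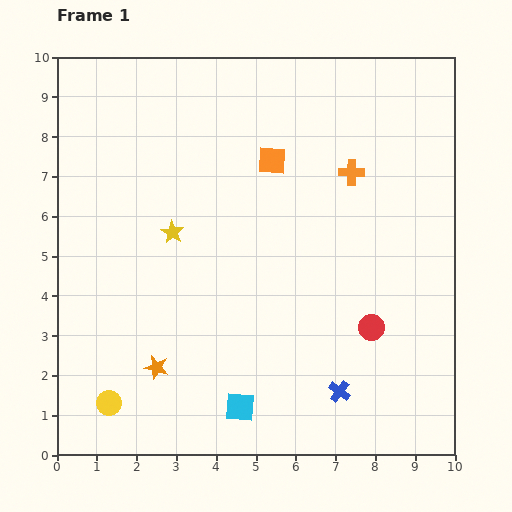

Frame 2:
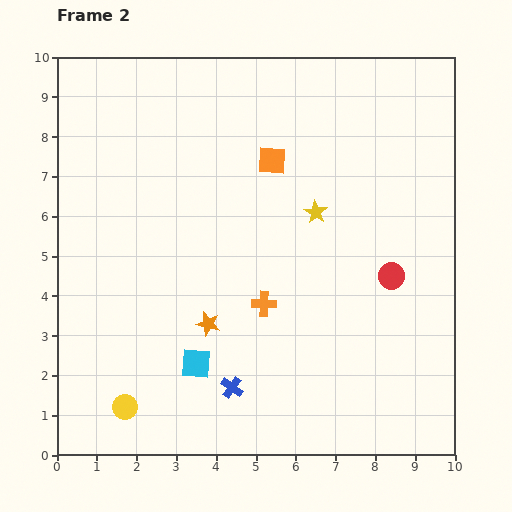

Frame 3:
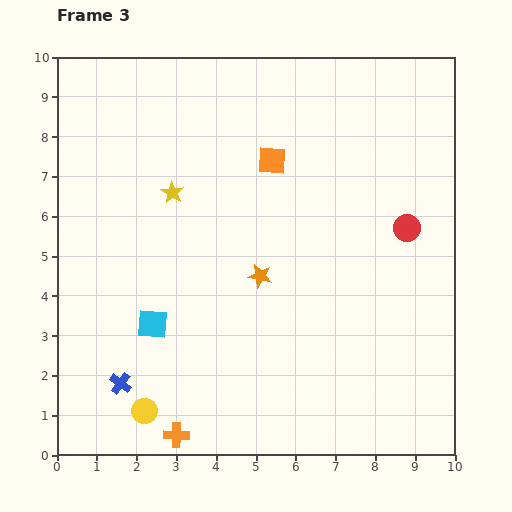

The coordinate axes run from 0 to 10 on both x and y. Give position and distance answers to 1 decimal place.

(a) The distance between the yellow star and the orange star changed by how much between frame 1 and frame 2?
+0.5

Distance in frame 1: 3.4. Distance in frame 2: 3.9.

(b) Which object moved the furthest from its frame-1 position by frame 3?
the orange cross

(moved 7.9; next 5.5)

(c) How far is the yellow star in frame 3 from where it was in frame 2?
3.6

The yellow star moved from (6.5, 6.1) to (2.9, 6.6), a distance of √(3.6² + 0.5²) ≈ 3.6.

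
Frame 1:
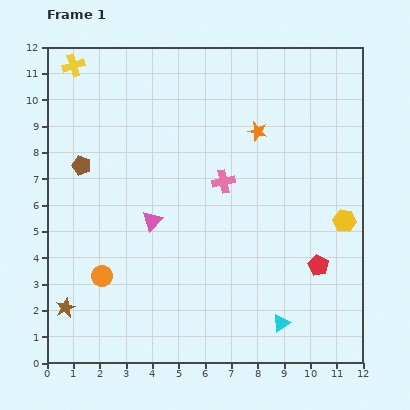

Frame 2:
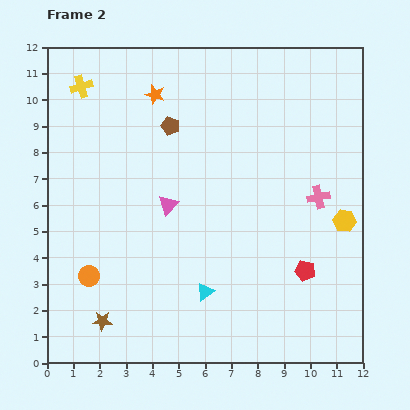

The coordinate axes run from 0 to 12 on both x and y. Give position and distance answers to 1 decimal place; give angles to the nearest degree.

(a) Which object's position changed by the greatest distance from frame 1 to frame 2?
the orange star

(moved 4.1; next 3.7)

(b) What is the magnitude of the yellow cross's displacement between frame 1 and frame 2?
0.9

The yellow cross moved from (1.0, 11.3) to (1.3, 10.5), a distance of √(0.3² + 0.8²) ≈ 0.9.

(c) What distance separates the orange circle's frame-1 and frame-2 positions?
0.5

The orange circle moved from (2.1, 3.3) to (1.6, 3.3), a distance of √(0.5² + 0.0²) ≈ 0.5.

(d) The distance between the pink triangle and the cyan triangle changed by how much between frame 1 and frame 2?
-2.7

Distance in frame 1: 6.3. Distance in frame 2: 3.6.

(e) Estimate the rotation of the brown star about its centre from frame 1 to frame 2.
28° clockwise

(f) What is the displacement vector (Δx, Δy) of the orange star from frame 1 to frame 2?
(-3.9, 1.4)

The orange star was at (8.0, 8.8) in frame 1 and (4.1, 10.2) in frame 2.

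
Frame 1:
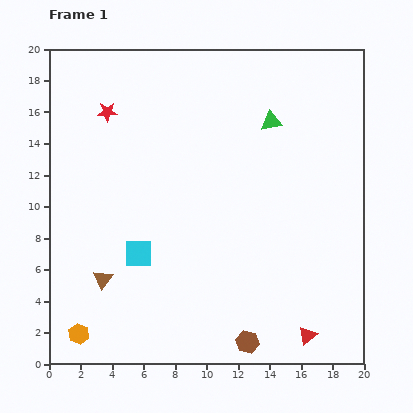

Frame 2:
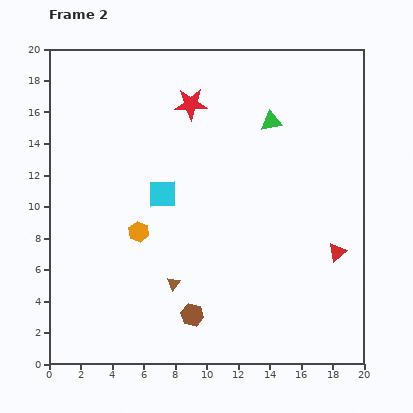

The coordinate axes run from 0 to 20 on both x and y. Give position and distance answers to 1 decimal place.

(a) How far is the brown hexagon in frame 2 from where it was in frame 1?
3.9

The brown hexagon moved from (12.6, 1.4) to (9.1, 3.1), a distance of √(3.5² + 1.7²) ≈ 3.9.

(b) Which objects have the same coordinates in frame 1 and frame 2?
the green triangle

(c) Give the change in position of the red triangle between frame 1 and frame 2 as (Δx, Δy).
(1.9, 5.3)

The red triangle was at (16.4, 1.8) in frame 1 and (18.3, 7.1) in frame 2.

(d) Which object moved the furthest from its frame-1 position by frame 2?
the orange hexagon

(moved 7.5; next 5.6)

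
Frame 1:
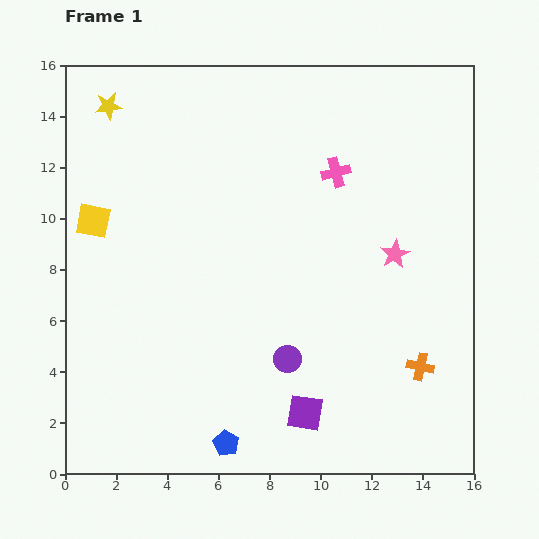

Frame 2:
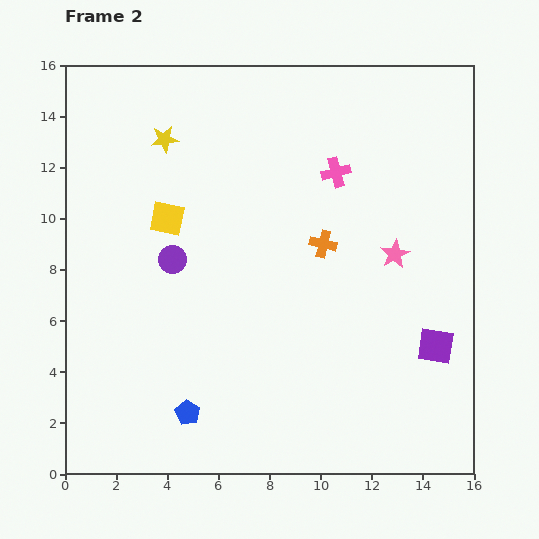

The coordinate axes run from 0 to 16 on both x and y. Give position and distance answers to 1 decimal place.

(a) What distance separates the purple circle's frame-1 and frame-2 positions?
6.0

The purple circle moved from (8.7, 4.5) to (4.2, 8.4), a distance of √(4.5² + 3.9²) ≈ 6.0.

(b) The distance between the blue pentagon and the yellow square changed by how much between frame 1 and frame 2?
-2.5

Distance in frame 1: 10.1. Distance in frame 2: 7.6.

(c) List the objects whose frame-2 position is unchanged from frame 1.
the pink star, the pink cross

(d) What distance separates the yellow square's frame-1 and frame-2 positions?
2.9

The yellow square moved from (1.1, 9.9) to (4.0, 10.0), a distance of √(2.9² + 0.1²) ≈ 2.9.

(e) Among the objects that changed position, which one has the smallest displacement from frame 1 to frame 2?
the blue pentagon

(moved 1.9)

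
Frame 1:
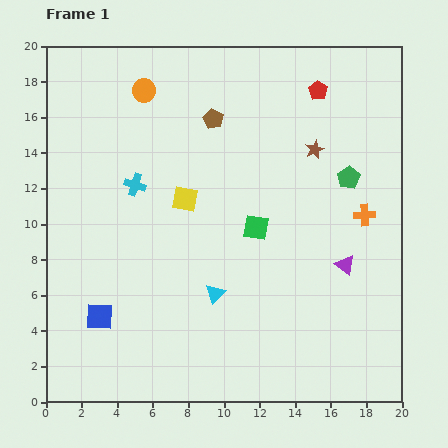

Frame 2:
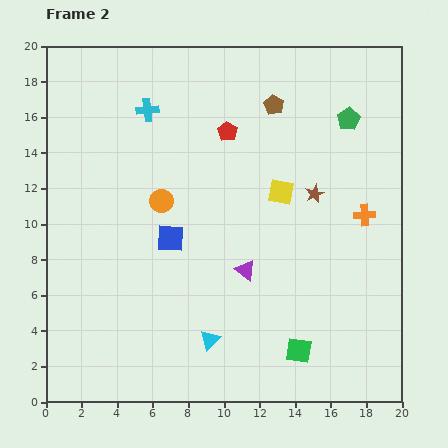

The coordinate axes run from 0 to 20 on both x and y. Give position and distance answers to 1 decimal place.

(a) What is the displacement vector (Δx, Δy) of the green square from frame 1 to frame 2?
(2.4, -6.9)

The green square was at (11.8, 9.8) in frame 1 and (14.2, 2.9) in frame 2.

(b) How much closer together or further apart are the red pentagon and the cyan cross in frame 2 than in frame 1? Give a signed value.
-6.9

Distance in frame 1: 11.6. Distance in frame 2: 4.7.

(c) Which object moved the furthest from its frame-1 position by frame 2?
the green square

(moved 7.3; next 6.3)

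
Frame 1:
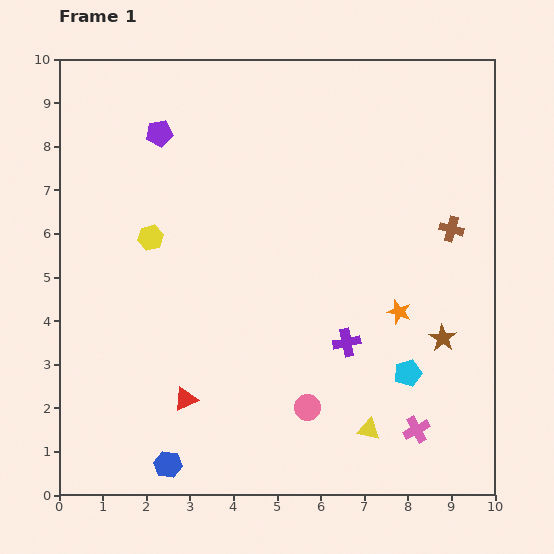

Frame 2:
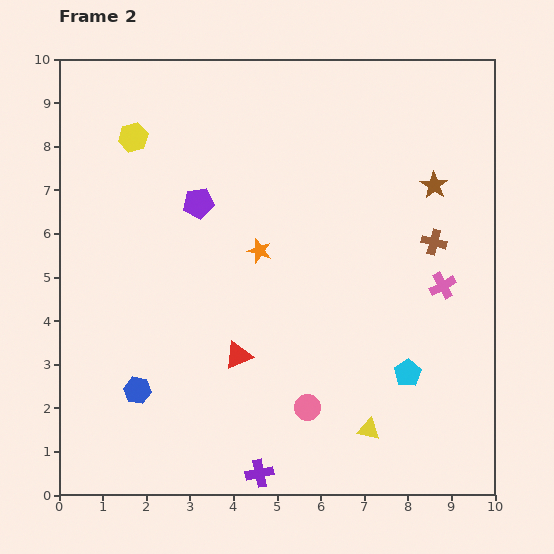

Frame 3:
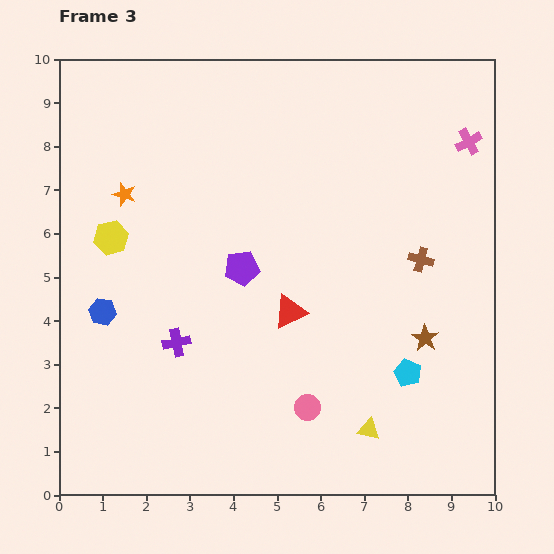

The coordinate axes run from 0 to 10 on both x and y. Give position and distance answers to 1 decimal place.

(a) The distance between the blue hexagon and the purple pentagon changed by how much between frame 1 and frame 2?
-3.1

Distance in frame 1: 7.6. Distance in frame 2: 4.5.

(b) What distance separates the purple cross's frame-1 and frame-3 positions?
3.9

The purple cross moved from (6.6, 3.5) to (2.7, 3.5), a distance of √(3.9² + 0.0²) ≈ 3.9.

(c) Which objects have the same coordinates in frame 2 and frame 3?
the cyan pentagon, the pink circle, the yellow triangle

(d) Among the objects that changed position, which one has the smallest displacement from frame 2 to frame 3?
the brown cross

(moved 0.5)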